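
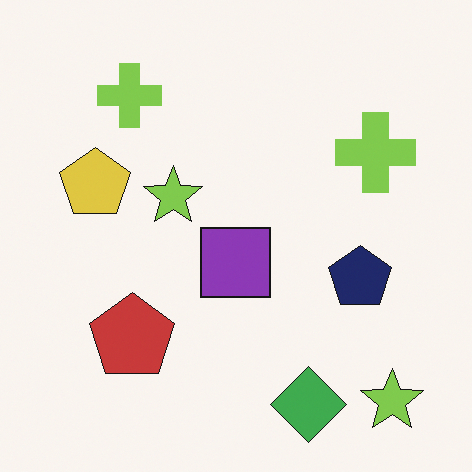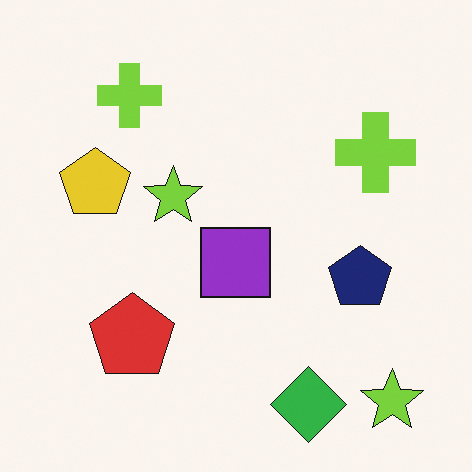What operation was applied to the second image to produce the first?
It was slightly desaturated.

All colors are more muted and greyish — a global saturation change.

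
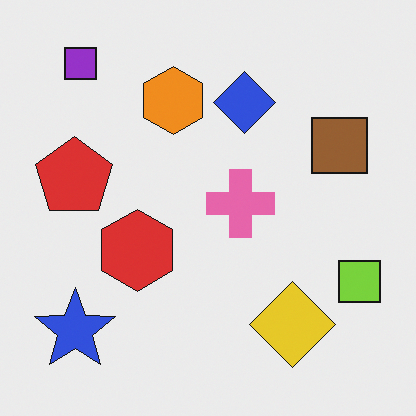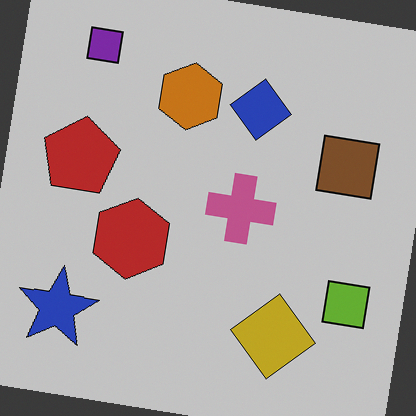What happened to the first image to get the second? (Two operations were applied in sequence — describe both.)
It was rotated clockwise by a slight angle, then darkened a little.

Every shape is tilted by the same angle and the image corners show triangular fill wedges — a whole-image rotation by a non-right angle. Every pixel — background and shapes alike — is uniformly darkened.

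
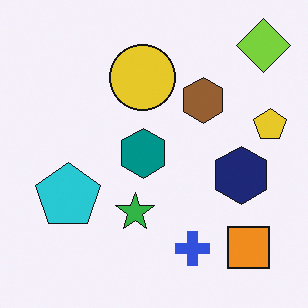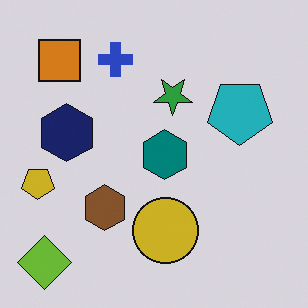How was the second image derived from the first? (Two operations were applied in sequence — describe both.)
Rotated 180°, then darkened a little.

The lime diamond sits in the top-right of the first image and the bottom-left of the second — consistent with a whole-image 180° rotation. Every pixel — background and shapes alike — is uniformly darkened.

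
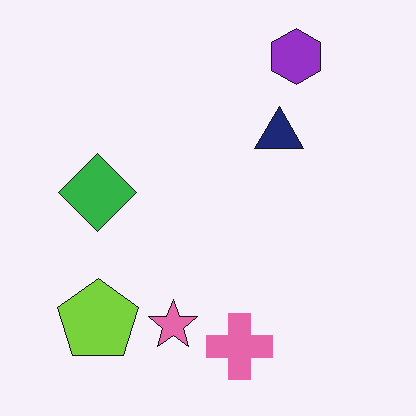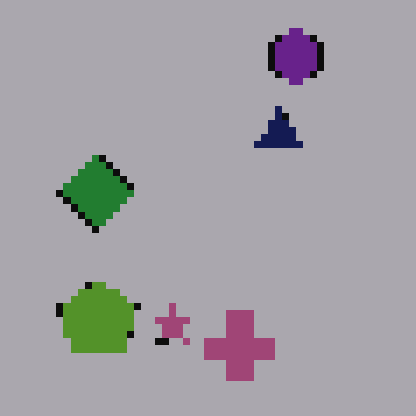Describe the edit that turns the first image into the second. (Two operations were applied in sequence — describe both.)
This is the original image pixelated into visible square blocks, then darkened a lot.

Shapes are reduced to large square blocks; fine edges and outlines are lost — a downscale-then-upscale (mosaic) effect. Every pixel — background and shapes alike — is uniformly darkened.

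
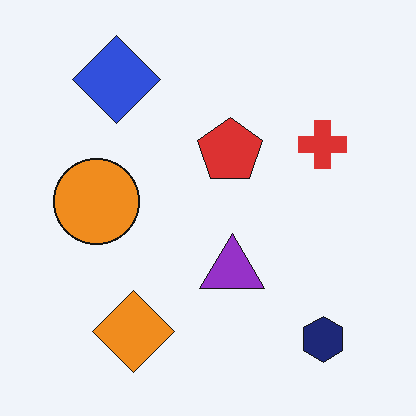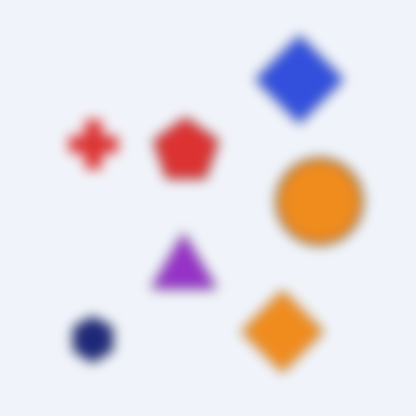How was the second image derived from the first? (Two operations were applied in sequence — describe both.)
The transformation is: flipped horizontally (left ↔ right), then heavily blurred.

The navy hexagon is in the bottom-right of the first image and the bottom-left of the second — shapes on opposite sides of the vertical midline have swapped in a mirror flip. Shape edges and outlines are uniformly softened across the whole image.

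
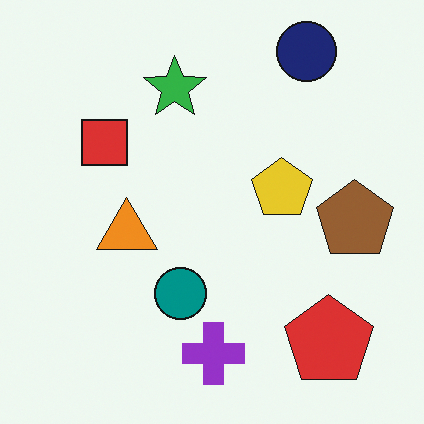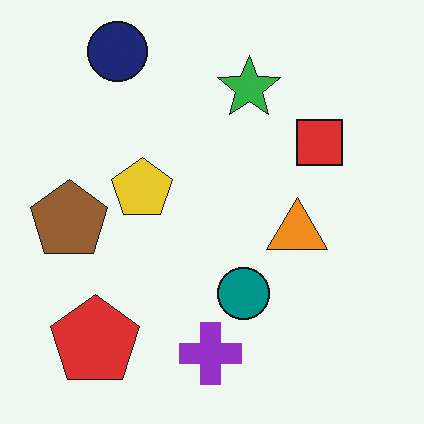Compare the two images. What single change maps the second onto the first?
Flipped horizontally (left ↔ right).

The brown pentagon is in the left of the second image and the right of the first — shapes on opposite sides of the vertical midline have swapped in a mirror flip.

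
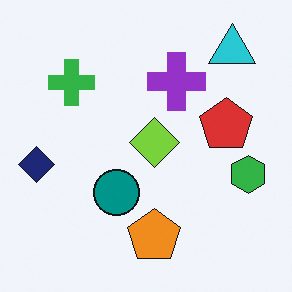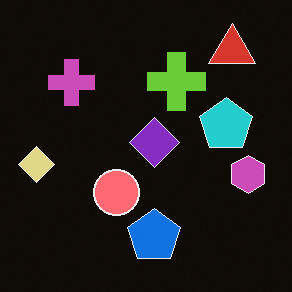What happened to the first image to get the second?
The image was color-inverted (negative).

The light background has become dark and every shape's color is its complement — a photographic negative.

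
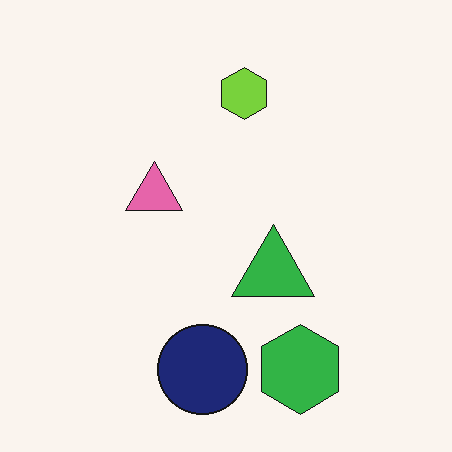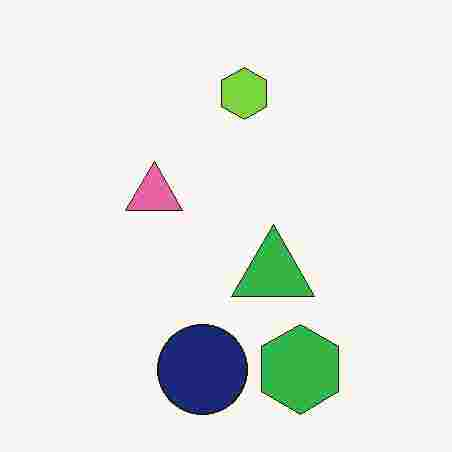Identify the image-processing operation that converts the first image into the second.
The image was heavily JPEG-compressed with obvious blocking artifacts.

Blocky 8×8 compression artifacts appear around shape edges and the flat background shows ringing — characteristic JPEG degradation.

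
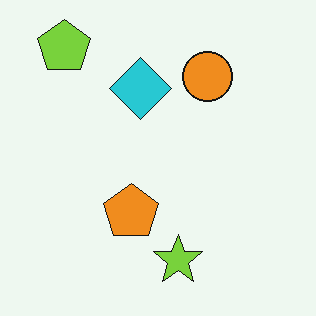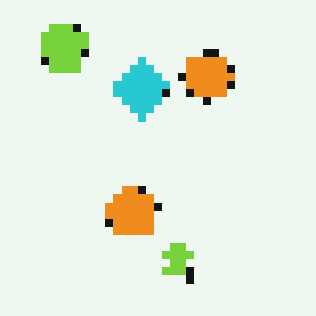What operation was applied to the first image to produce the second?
It was pixelated into visible square blocks.

Shapes are reduced to large square blocks; fine edges and outlines are lost — a downscale-then-upscale (mosaic) effect.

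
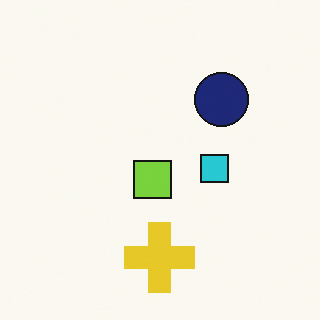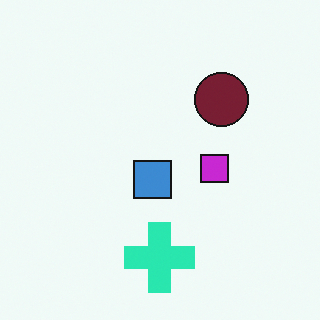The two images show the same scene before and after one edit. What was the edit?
The transformation is: hue-shifted by a moderate amount.

Every shape's color has rotated by the same amount around the hue wheel — a uniform hue shift.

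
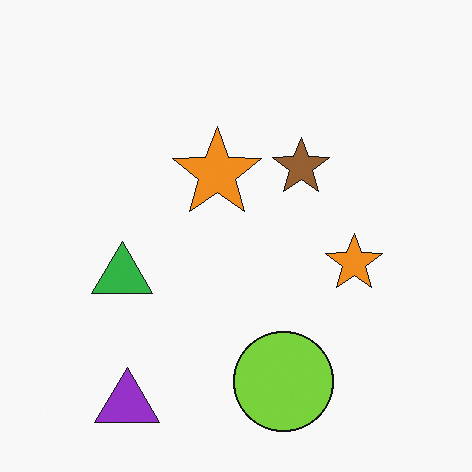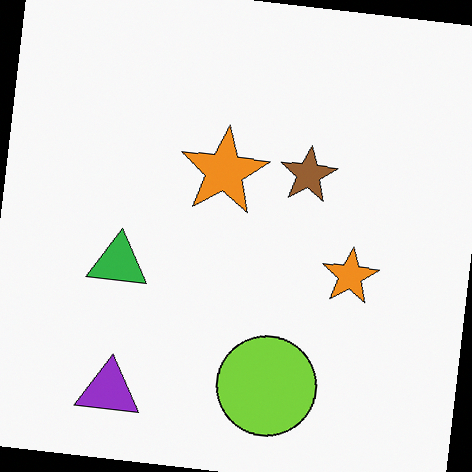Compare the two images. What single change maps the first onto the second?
The transformation is: rotated clockwise by a slight angle.

Every shape is tilted by the same angle and the image corners show triangular fill wedges — a whole-image rotation by a non-right angle.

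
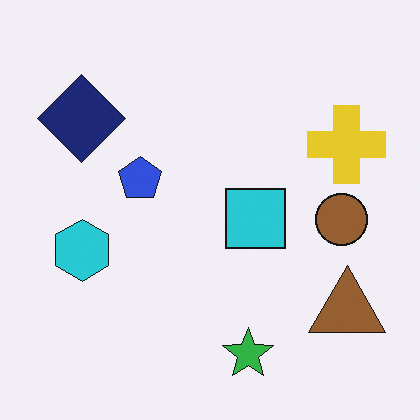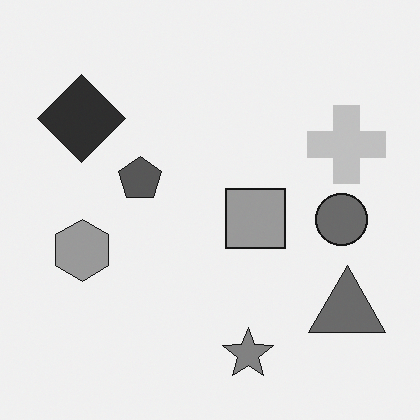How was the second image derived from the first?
Converted to grayscale.

All color is removed — every shape is now a shade of grey.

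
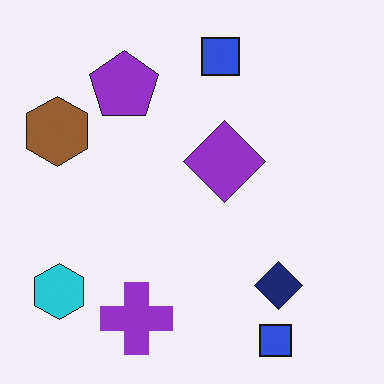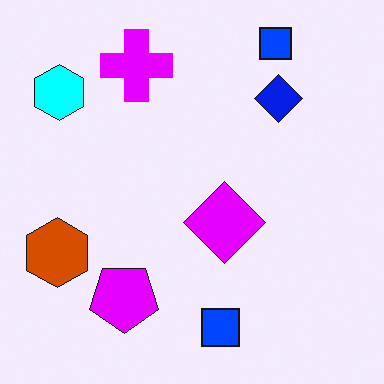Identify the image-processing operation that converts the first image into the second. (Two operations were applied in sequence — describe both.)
The image was made much more vivid (saturation change), then flipped vertically (top ↔ bottom).

All colors are more vivid — a global saturation change. The purple cross is in the bottom of the first image and the top of the second — shapes on opposite sides of the horizontal midline have swapped in a mirror flip.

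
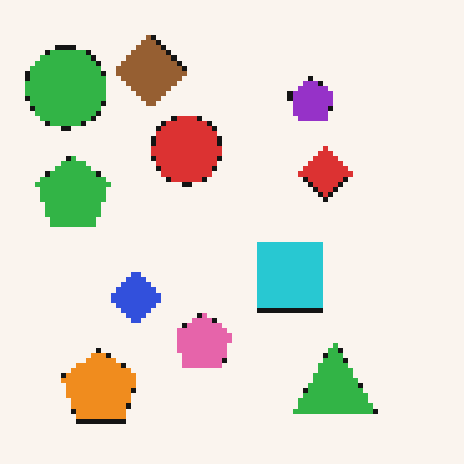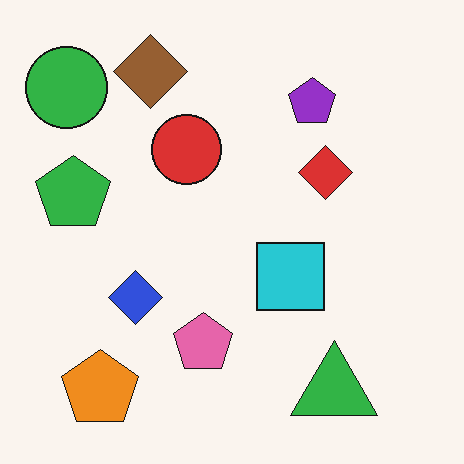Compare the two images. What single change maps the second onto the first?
The first image is the second mildly pixelated.

Shapes are reduced to large square blocks; fine edges and outlines are lost — a downscale-then-upscale (mosaic) effect.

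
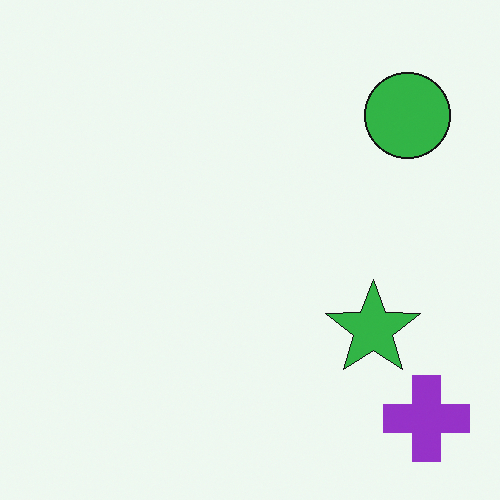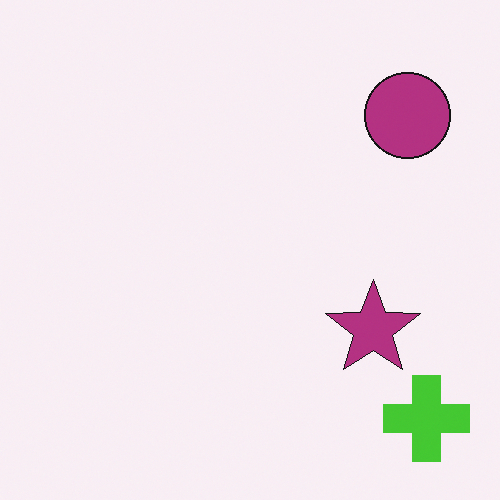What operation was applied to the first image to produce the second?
The image was hue-shifted by a large amount.

Every shape's color has rotated by the same amount around the hue wheel — a uniform hue shift.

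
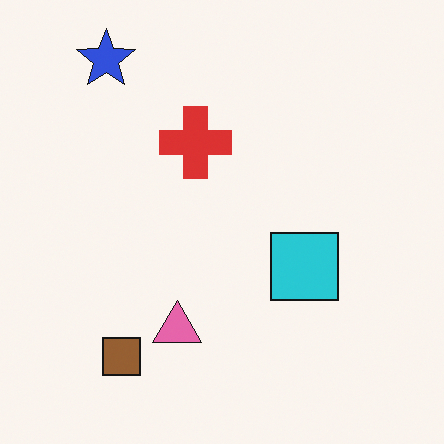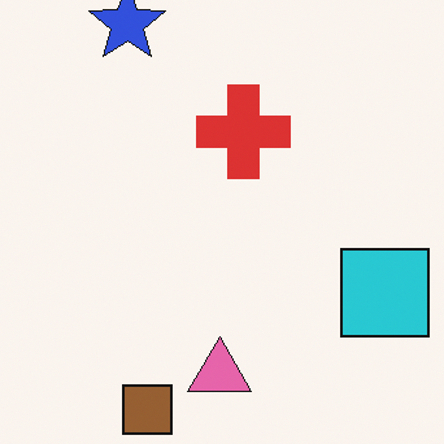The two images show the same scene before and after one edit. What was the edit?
The image was cropped slightly and scaled back up.

The visible shapes are larger and the field of view is narrower; shapes near the original edges may be partly or wholly outside the frame — a crop-and-rescale.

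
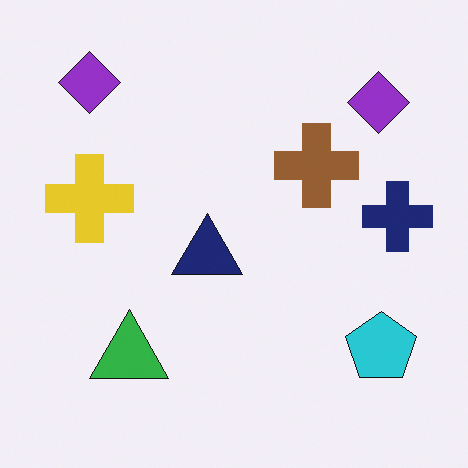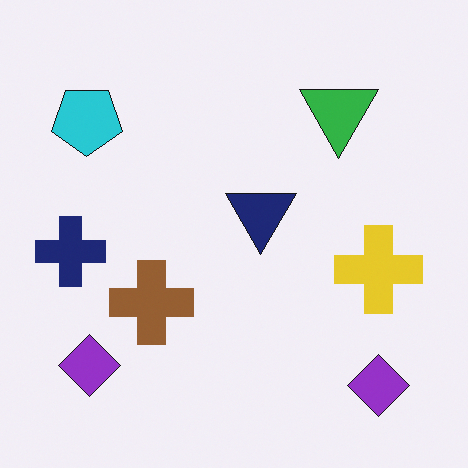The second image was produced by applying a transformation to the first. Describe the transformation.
The second image is the first rotated 180°.

The cyan pentagon sits in the bottom-right of the first image and the top-left of the second — consistent with a whole-image 180° rotation.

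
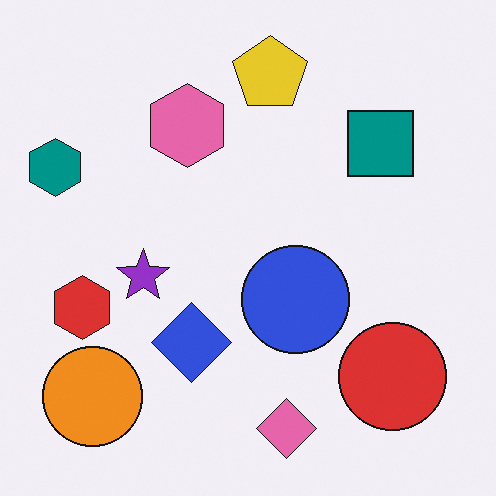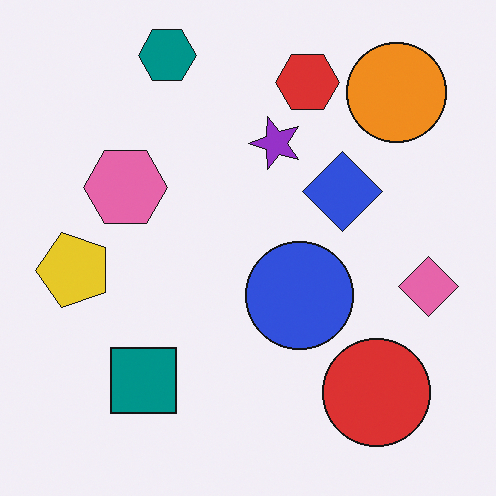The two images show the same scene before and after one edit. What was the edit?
The transformation is: transposed (reflected across the top-left ↔ bottom-right diagonal).

Shapes have swapped their row and column positions — what was in the top-right is now in the bottom-left — a diagonal reflection.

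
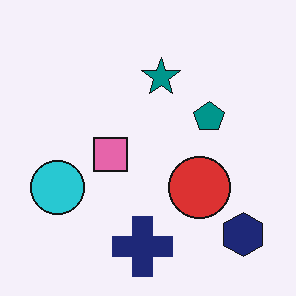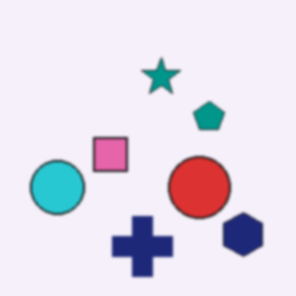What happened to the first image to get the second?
It was given a subtle gaussian blur.

Shape edges and outlines are uniformly softened across the whole image.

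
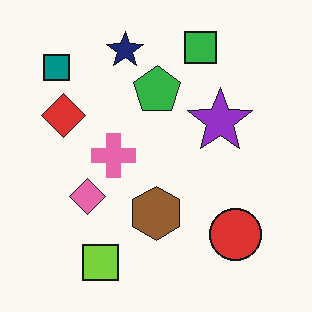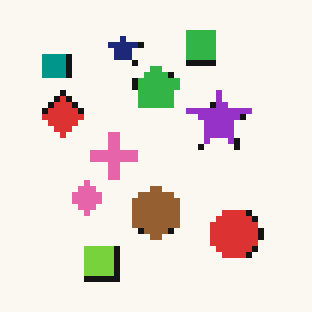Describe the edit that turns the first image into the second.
The second image is the first pixelated into visible square blocks.

Shapes are reduced to large square blocks; fine edges and outlines are lost — a downscale-then-upscale (mosaic) effect.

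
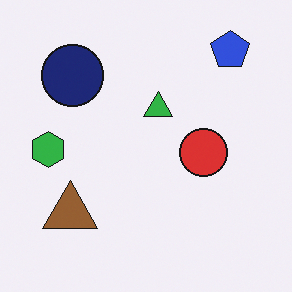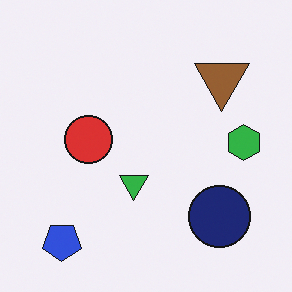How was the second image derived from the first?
This is the original image rotated 180°.

The blue pentagon sits in the top-right of the first image and the bottom-left of the second — consistent with a whole-image 180° rotation.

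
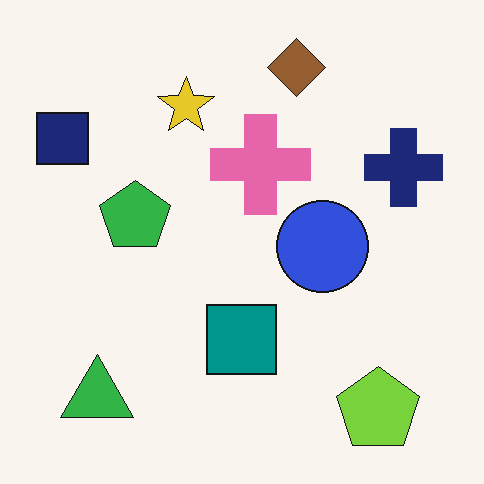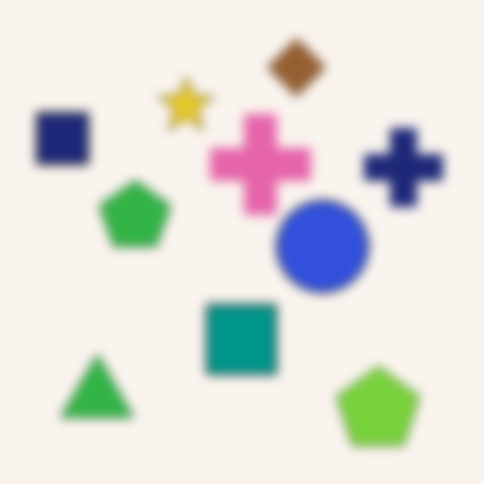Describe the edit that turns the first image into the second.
The image was strongly gaussian-blurred.

Shape edges and outlines are uniformly softened across the whole image.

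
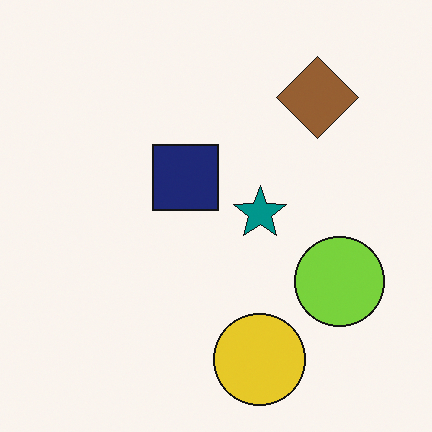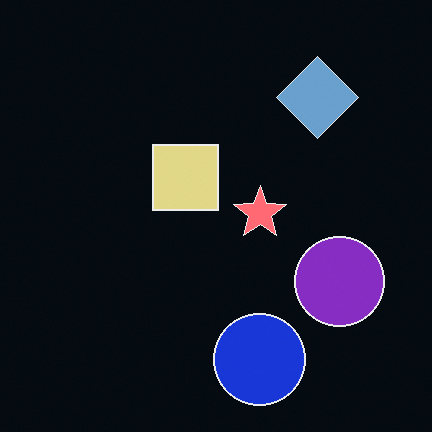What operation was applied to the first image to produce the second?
Color-inverted (negative).

The light background has become dark and every shape's color is its complement — a photographic negative.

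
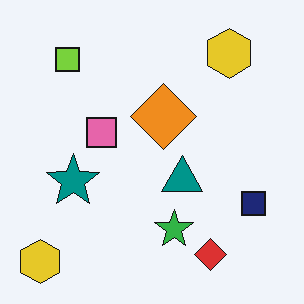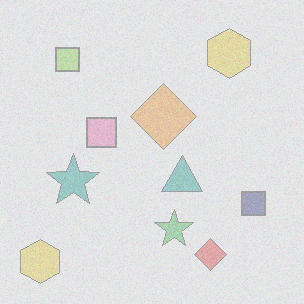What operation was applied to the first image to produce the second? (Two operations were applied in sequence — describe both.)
The image was degraded with visible gaussian noise, then given much lower contrast.

Random speckle covers the whole image, including the flat background. Tones are pushed toward mid-grey across the whole image — a global contrast change.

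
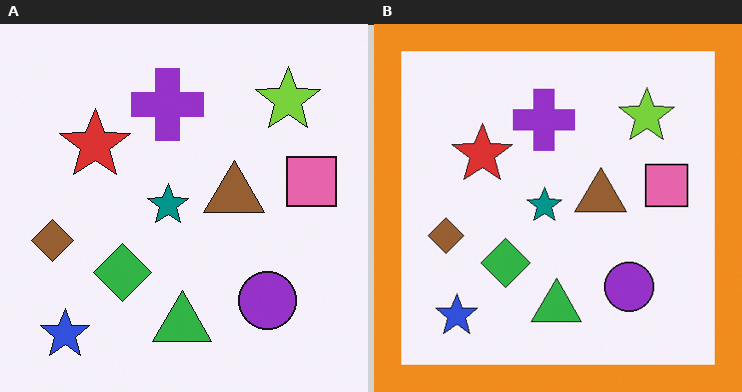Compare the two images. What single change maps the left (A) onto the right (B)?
The right (B) image is the left (A) framed with a orange border.

A solid orange frame runs around the edge of the right (B) image, with the content slightly shrunk inside it.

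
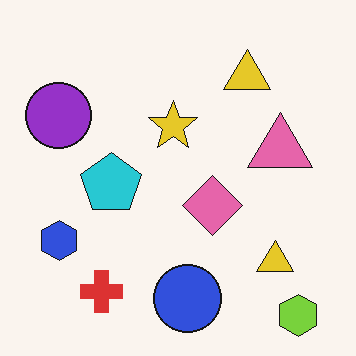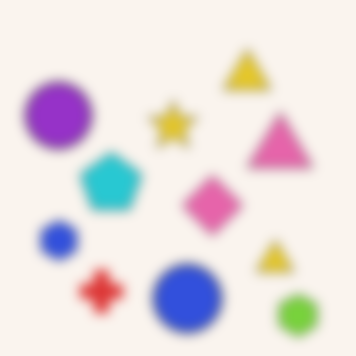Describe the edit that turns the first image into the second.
The image was heavily blurred.

Shape edges and outlines are uniformly softened across the whole image.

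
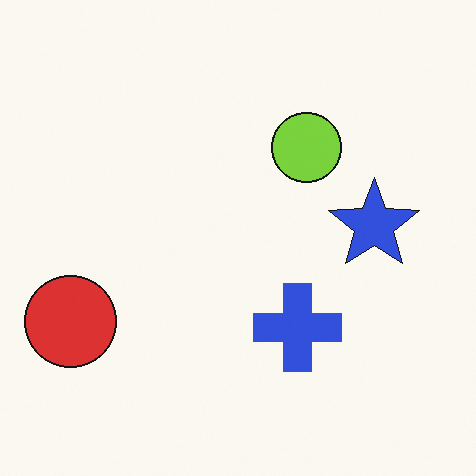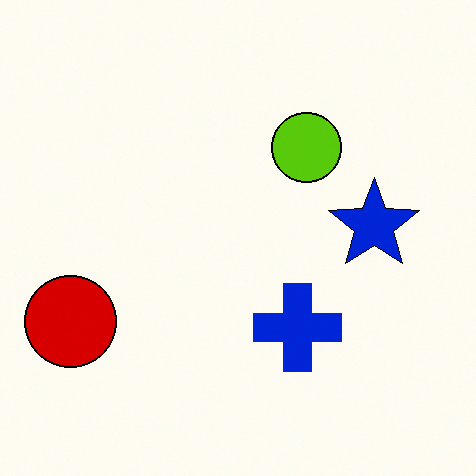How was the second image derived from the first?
This is the original image given slightly increased contrast.

Tones are pushed away from mid-grey across the whole image — a global contrast change.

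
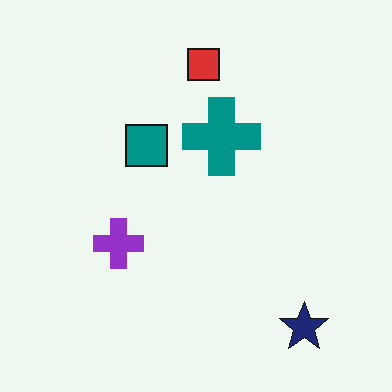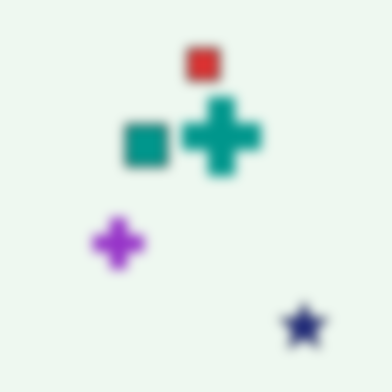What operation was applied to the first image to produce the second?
It was heavily blurred.

Shape edges and outlines are uniformly softened across the whole image.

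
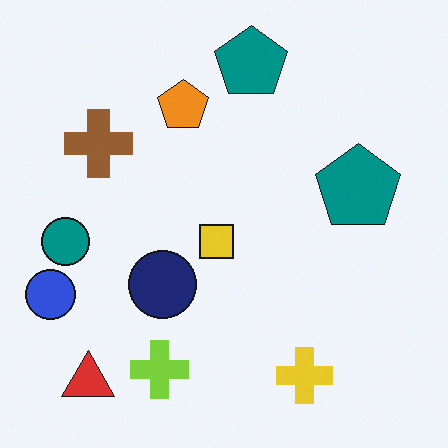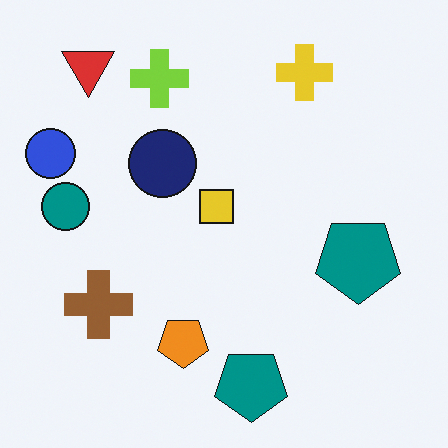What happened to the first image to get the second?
It was flipped vertically (top ↔ bottom).

The red triangle is in the bottom-left of the first image and the top-left of the second — shapes on opposite sides of the horizontal midline have swapped in a mirror flip.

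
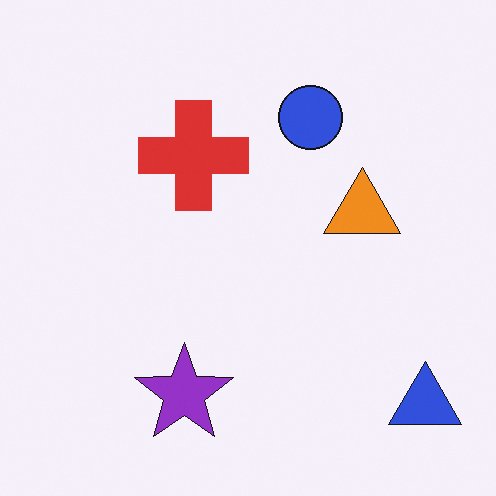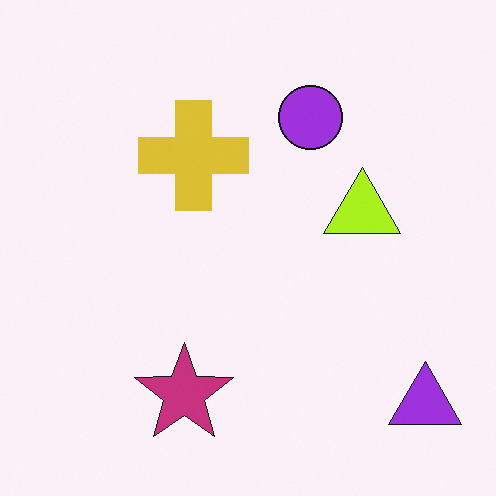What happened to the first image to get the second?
Hue-shifted slightly.

Every shape's color has rotated by the same amount around the hue wheel — a uniform hue shift.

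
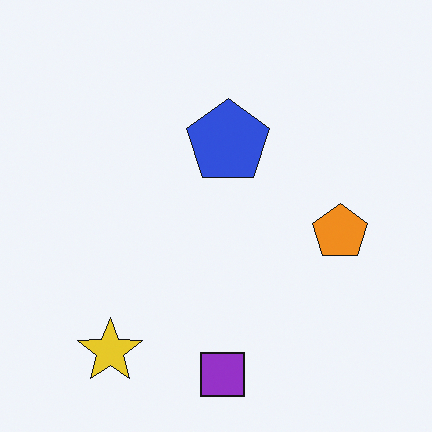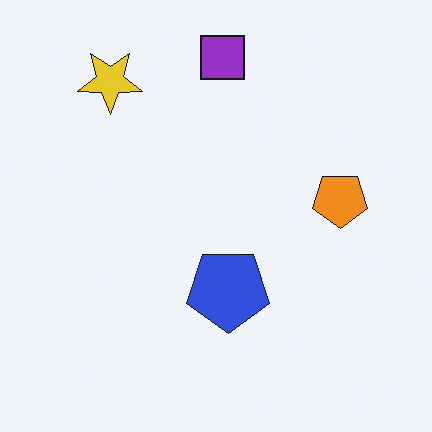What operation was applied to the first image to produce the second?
It was flipped vertically (top ↔ bottom).

The purple square is in the bottom of the first image and the top of the second — shapes on opposite sides of the horizontal midline have swapped in a mirror flip.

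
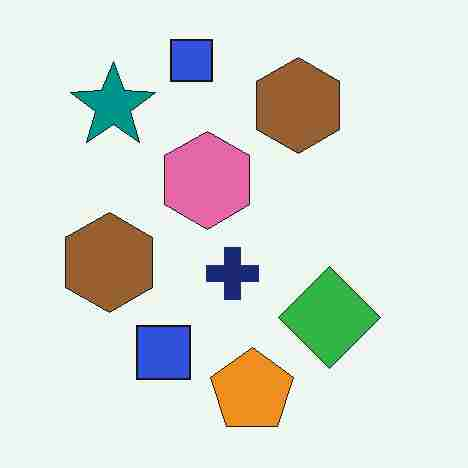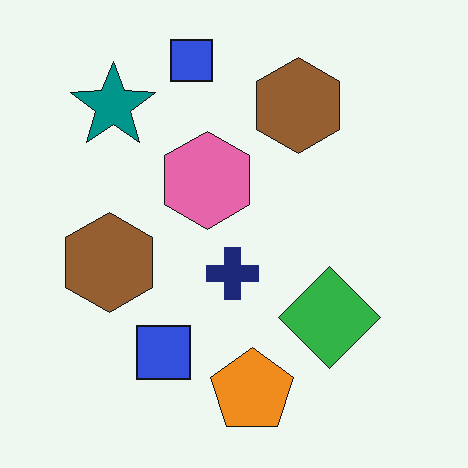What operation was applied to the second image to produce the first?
The transformation is: degraded with heavy JPEG compression.

Blocky 8×8 compression artifacts appear around shape edges and the flat background shows ringing — characteristic JPEG degradation.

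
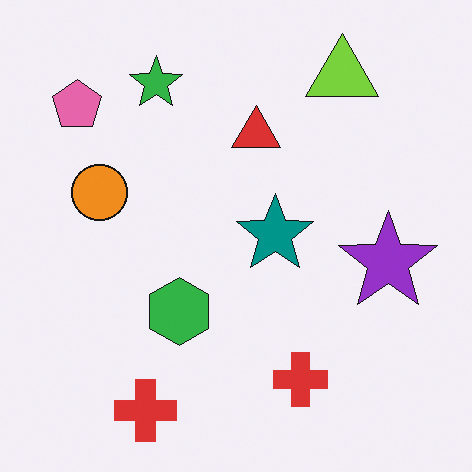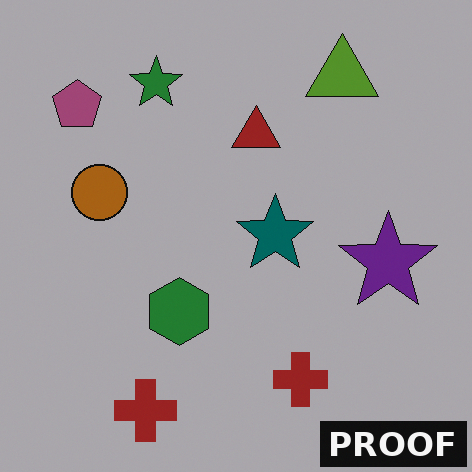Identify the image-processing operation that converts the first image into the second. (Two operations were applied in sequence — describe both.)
The transformation is: noticeably darkened, then watermarked with the text "PROOF" in the lower-right corner.

Every pixel — background and shapes alike — is uniformly darkened. A dark label reading "PROOF" appears in the lower-right corner.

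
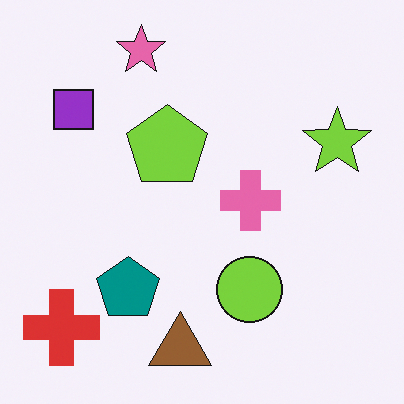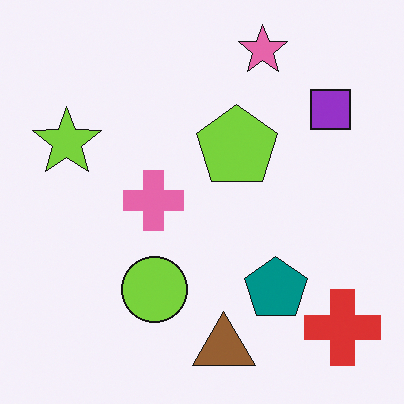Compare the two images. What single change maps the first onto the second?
It was flipped horizontally (left ↔ right).

The red cross is in the bottom-left of the first image and the bottom-right of the second — shapes on opposite sides of the vertical midline have swapped in a mirror flip.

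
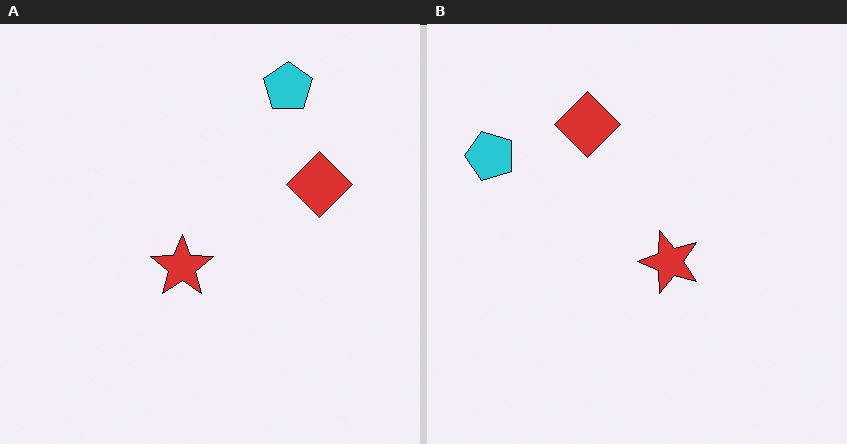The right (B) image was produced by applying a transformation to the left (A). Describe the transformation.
Rotated 90° counter-clockwise.

The cyan pentagon sits in the top-right of the left (A) image and the top-left of the right (B) — consistent with a whole-image 90° counter-clockwise rotation.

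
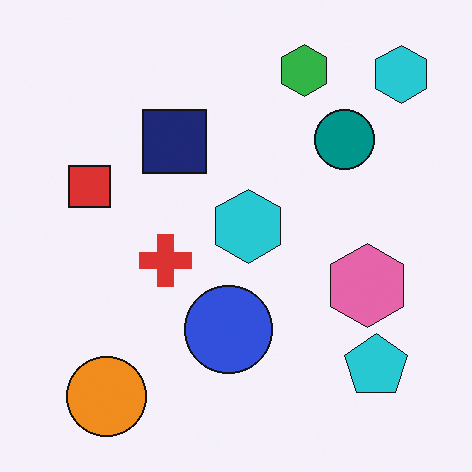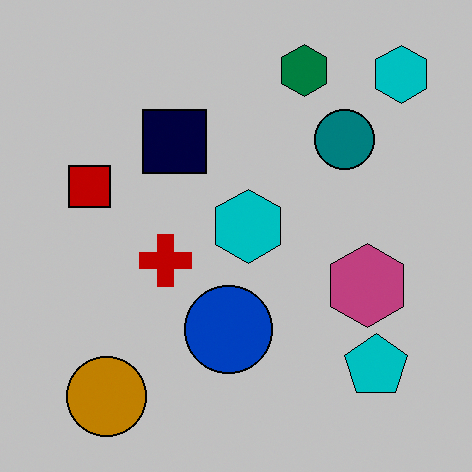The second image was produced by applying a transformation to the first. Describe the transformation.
The transformation is: heavily posterized to just a handful of flat colors.

Each flat color has snapped to a coarser quantized level — most visibly, the near-white background has dropped to a flat grey.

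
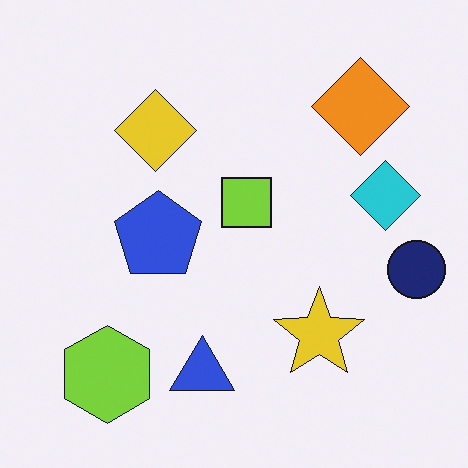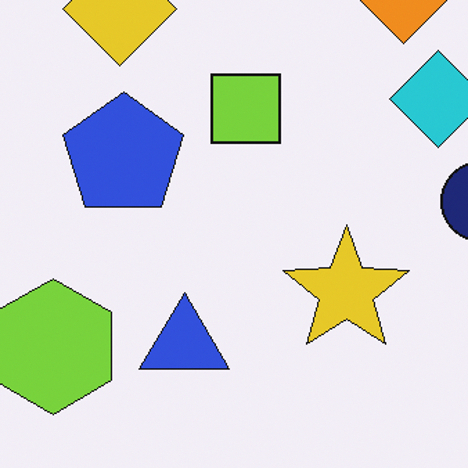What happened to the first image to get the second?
It was cropped to a modestly smaller region and rescaled.

The visible shapes are larger and the field of view is narrower; shapes near the original edges may be partly or wholly outside the frame — a crop-and-rescale.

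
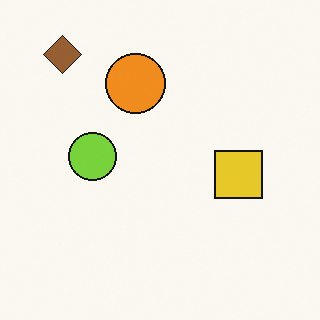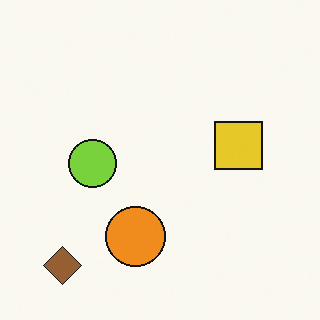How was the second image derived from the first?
The image was flipped vertically (top ↔ bottom).

The brown diamond is in the top-left of the first image and the bottom-left of the second — shapes on opposite sides of the horizontal midline have swapped in a mirror flip.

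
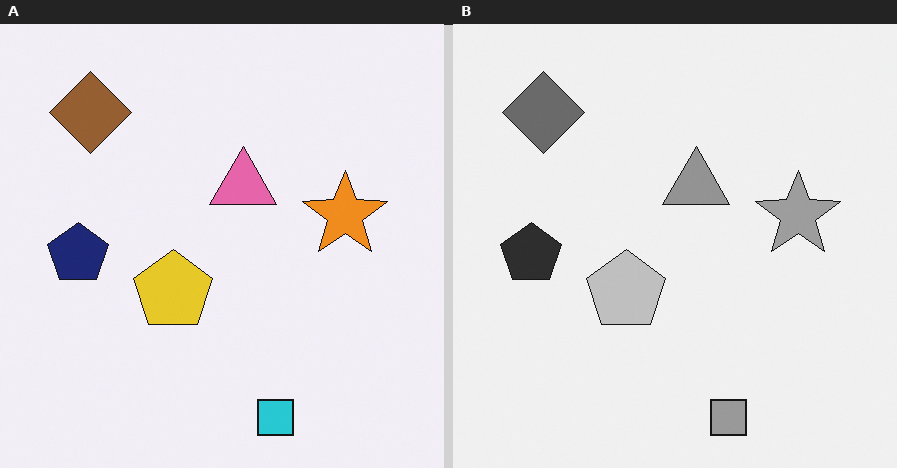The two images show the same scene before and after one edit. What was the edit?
The right (B) image is the left (A) converted to grayscale.

All color is removed — every shape is now a shade of grey.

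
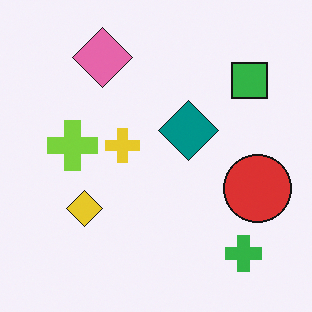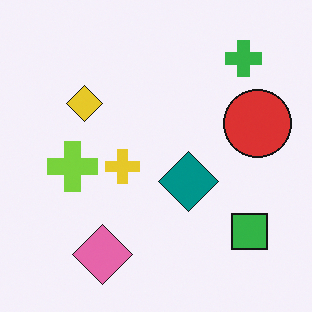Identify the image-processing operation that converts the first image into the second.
The transformation is: flipped vertically (top ↔ bottom).

The pink diamond is in the top-left of the first image and the bottom-left of the second — shapes on opposite sides of the horizontal midline have swapped in a mirror flip.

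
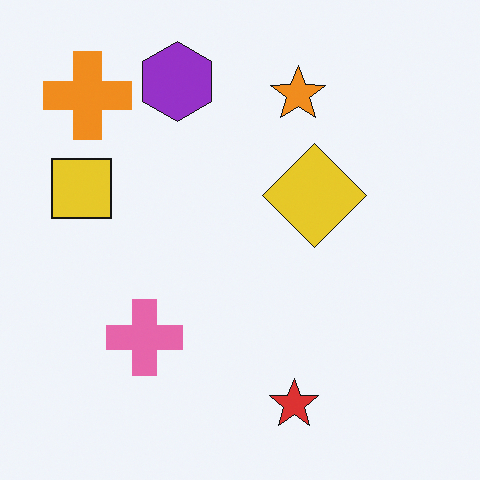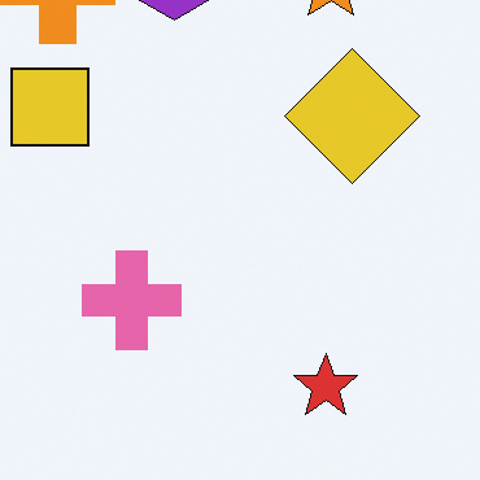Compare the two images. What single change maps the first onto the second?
This is the original image cropped slightly and scaled back up.

The visible shapes are larger and the field of view is narrower; shapes near the original edges may be partly or wholly outside the frame — a crop-and-rescale.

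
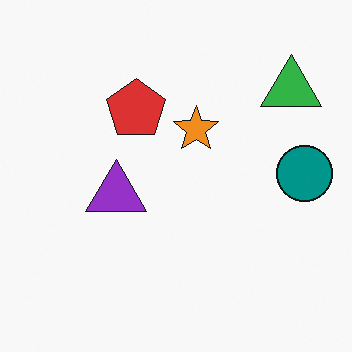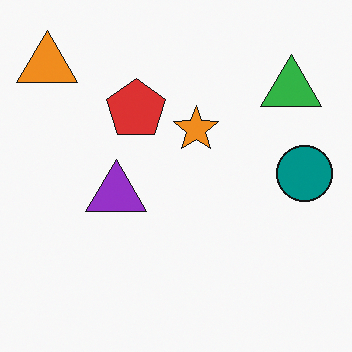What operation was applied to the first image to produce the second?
The transformation is: overlaid with an additional orange triangle.

An orange triangle appears in the second image that is absent from the first.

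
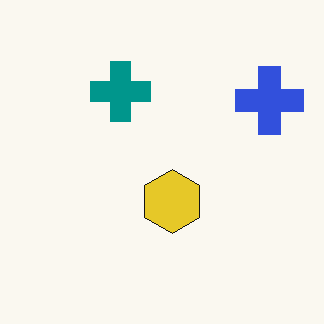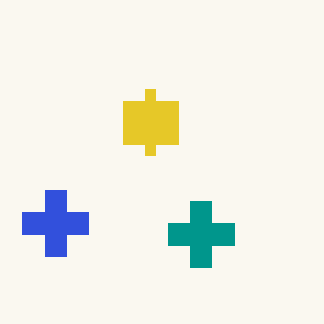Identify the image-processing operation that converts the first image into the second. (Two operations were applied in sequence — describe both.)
It was rotated 180°, then coarsely pixelated.

The blue cross sits in the top-right of the first image and the bottom-left of the second — consistent with a whole-image 180° rotation. Shapes are reduced to large square blocks; fine edges and outlines are lost — a downscale-then-upscale (mosaic) effect.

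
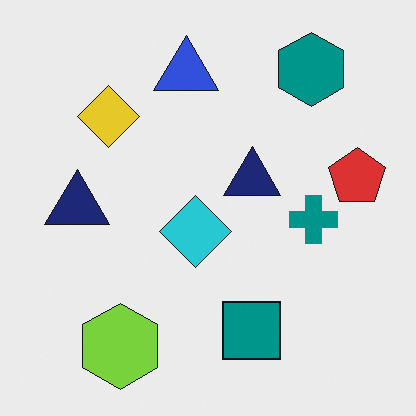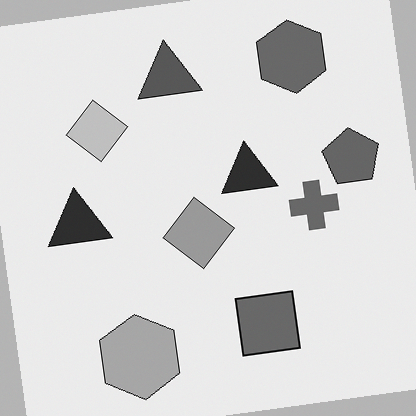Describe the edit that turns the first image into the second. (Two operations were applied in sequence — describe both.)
This is the original image converted to grayscale, then rotated counter-clockwise by a slight angle.

All color is removed — every shape is now a shade of grey. Every shape is tilted by the same angle and the image corners show triangular fill wedges — a whole-image rotation by a non-right angle.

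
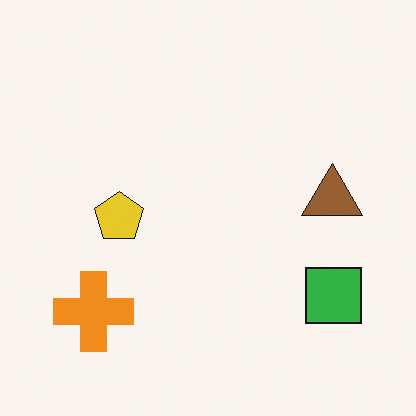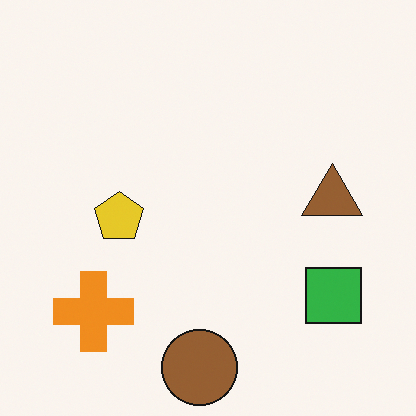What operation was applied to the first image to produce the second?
The second image is the first overlaid with an additional brown circle.

A brown circle appears in the second image that is absent from the first.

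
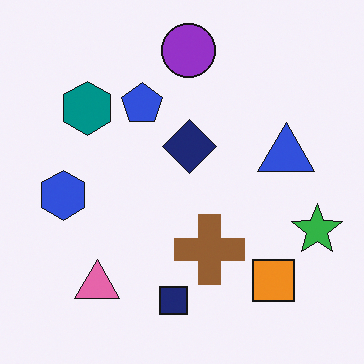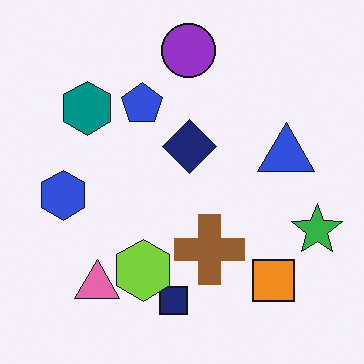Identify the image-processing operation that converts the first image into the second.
Overlaid with an additional lime hexagon.

A lime hexagon appears in the second image that is absent from the first.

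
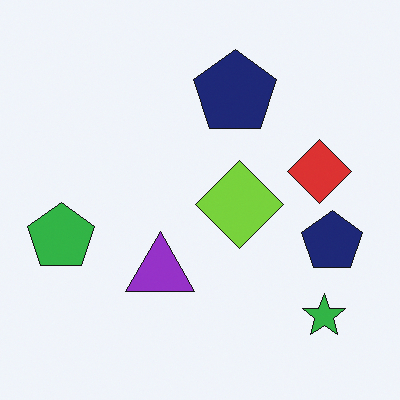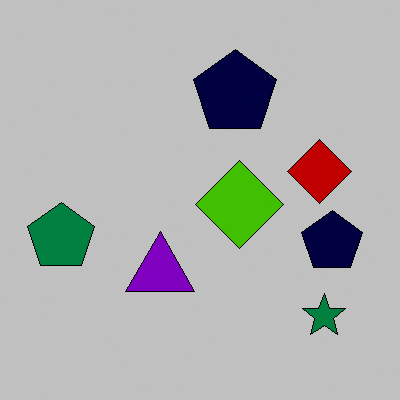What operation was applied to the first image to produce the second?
Heavily posterized to just a handful of flat colors.

Each flat color has snapped to a coarser quantized level — most visibly, the near-white background has dropped to a flat grey.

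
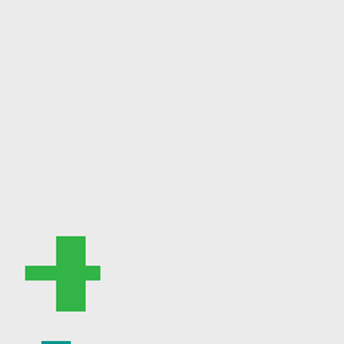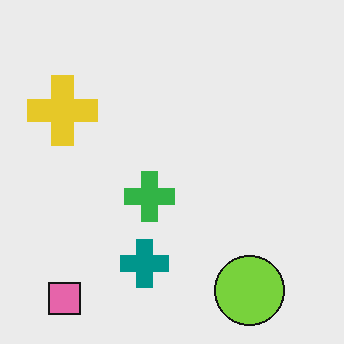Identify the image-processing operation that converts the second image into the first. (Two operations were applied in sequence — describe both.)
The image was coarsely pixelated, then cropped to a modestly smaller region and rescaled.

Shapes are reduced to large square blocks; fine edges and outlines are lost — a downscale-then-upscale (mosaic) effect. The visible shapes are larger and the field of view is narrower; shapes near the original edges may be partly or wholly outside the frame — a crop-and-rescale.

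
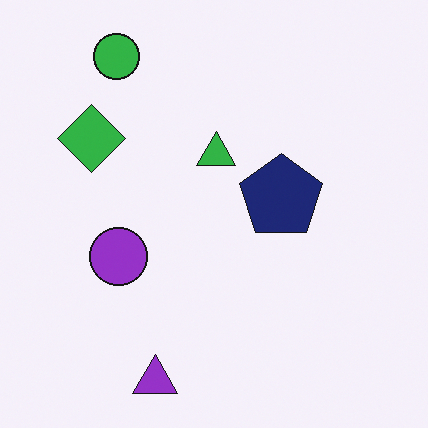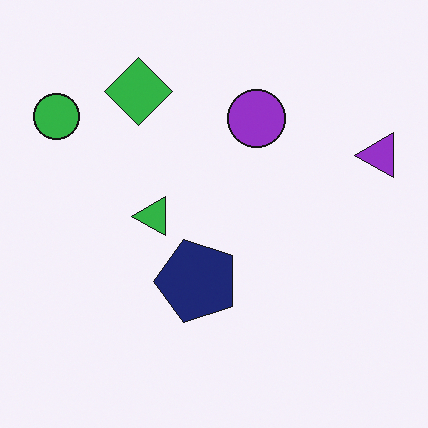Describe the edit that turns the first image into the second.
The image was transposed (reflected across the top-left ↔ bottom-right diagonal).

Shapes have swapped their row and column positions — what was in the top-right is now in the bottom-left — a diagonal reflection.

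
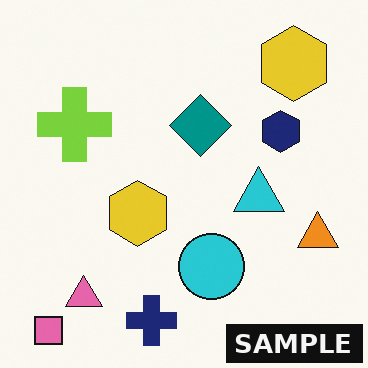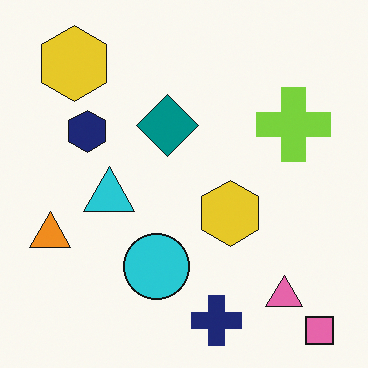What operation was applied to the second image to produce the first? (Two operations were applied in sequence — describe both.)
Flipped horizontally (left ↔ right), then watermarked with the text "SAMPLE" in the lower-right corner.

The pink square is in the bottom-right of the second image and the bottom-left of the first — shapes on opposite sides of the vertical midline have swapped in a mirror flip. A dark label reading "SAMPLE" appears in the lower-right corner.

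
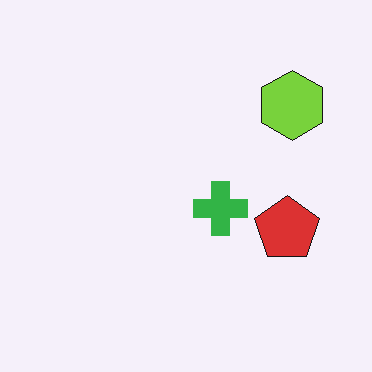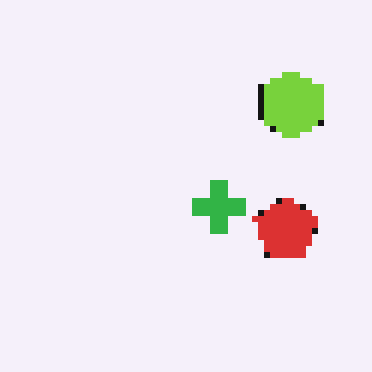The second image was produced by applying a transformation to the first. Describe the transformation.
Moderately pixelated.

Shapes are reduced to large square blocks; fine edges and outlines are lost — a downscale-then-upscale (mosaic) effect.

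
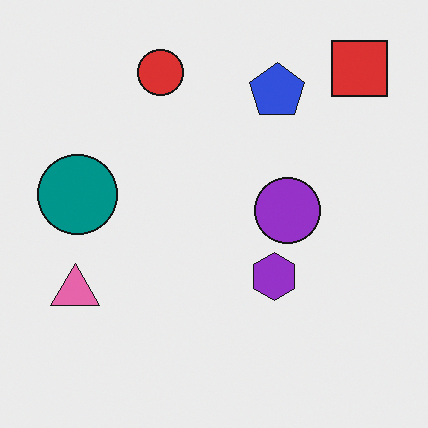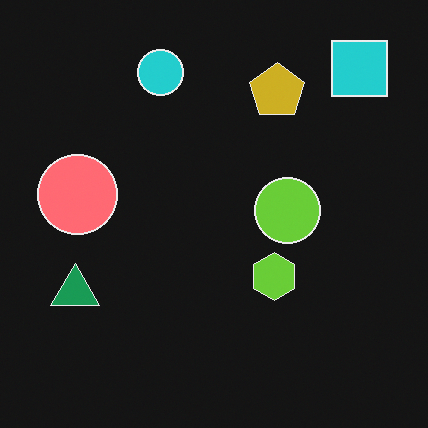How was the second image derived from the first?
The transformation is: color-inverted (negative).

The light background has become dark and every shape's color is its complement — a photographic negative.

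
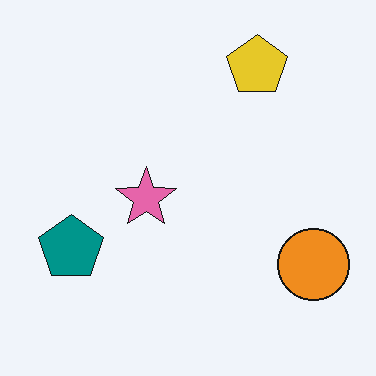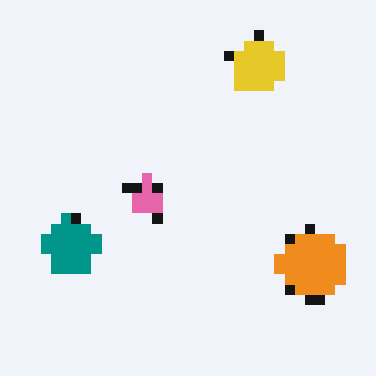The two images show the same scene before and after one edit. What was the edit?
This is the original image coarsely pixelated.

Shapes are reduced to large square blocks; fine edges and outlines are lost — a downscale-then-upscale (mosaic) effect.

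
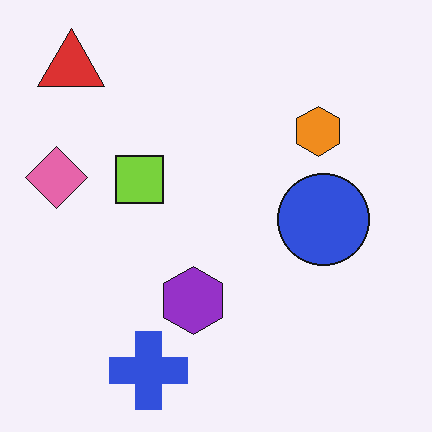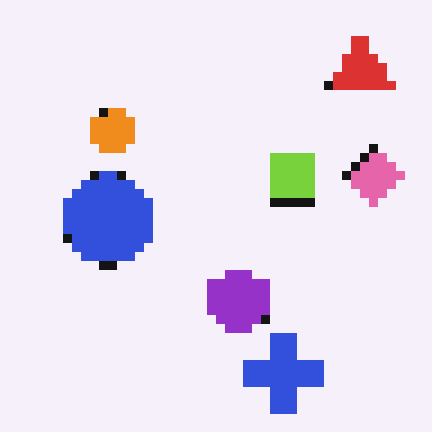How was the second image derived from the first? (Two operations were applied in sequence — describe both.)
It was coarsely pixelated, then flipped horizontally (left ↔ right).

Shapes are reduced to large square blocks; fine edges and outlines are lost — a downscale-then-upscale (mosaic) effect. The pink diamond is in the left of the first image and the right of the second — shapes on opposite sides of the vertical midline have swapped in a mirror flip.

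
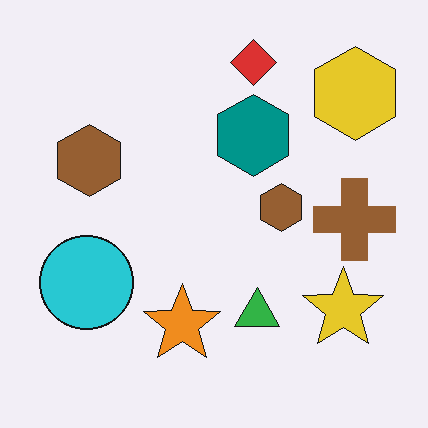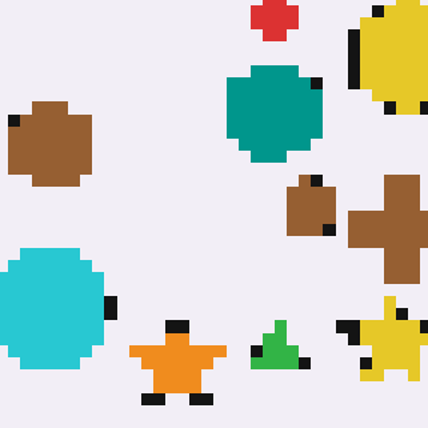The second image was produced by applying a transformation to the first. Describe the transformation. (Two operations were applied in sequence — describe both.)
It was coarsely pixelated, then cropped slightly and scaled back up.

Shapes are reduced to large square blocks; fine edges and outlines are lost — a downscale-then-upscale (mosaic) effect. The visible shapes are larger and the field of view is narrower; shapes near the original edges may be partly or wholly outside the frame — a crop-and-rescale.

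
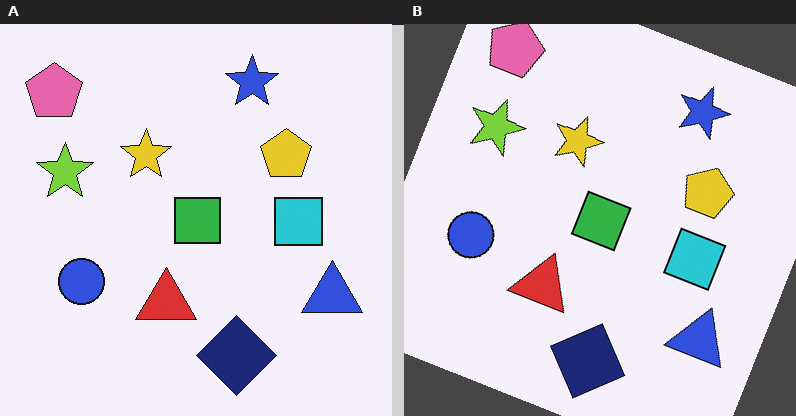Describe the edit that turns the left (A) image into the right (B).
This is the original image rotated clockwise by a clearly visible amount.

Every shape is tilted by the same angle and the image corners show triangular fill wedges — a whole-image rotation by a non-right angle.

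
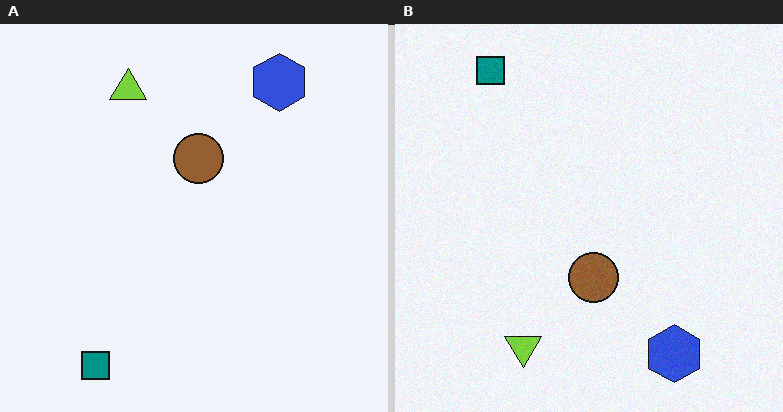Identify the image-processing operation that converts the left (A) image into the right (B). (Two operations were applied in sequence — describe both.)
It was flipped vertically (top ↔ bottom), then degraded with light additive noise.

The teal square is in the bottom-left of the left (A) image and the top-left of the right (B) — shapes on opposite sides of the horizontal midline have swapped in a mirror flip. Random speckle covers the whole image, including the flat background.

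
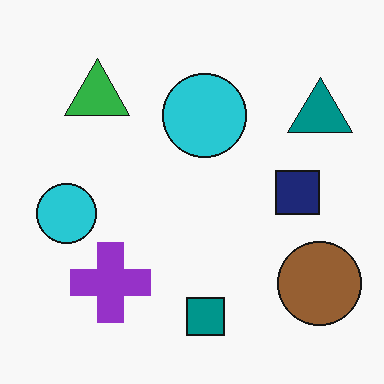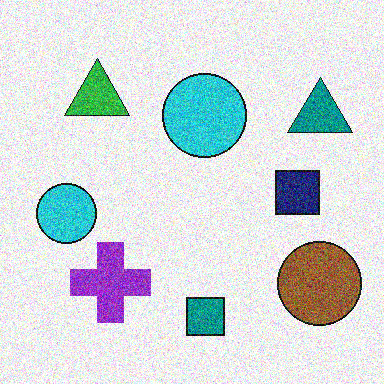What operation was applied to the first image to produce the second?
The second image is the first degraded with strong gaussian noise.

Random speckle covers the whole image, including the flat background.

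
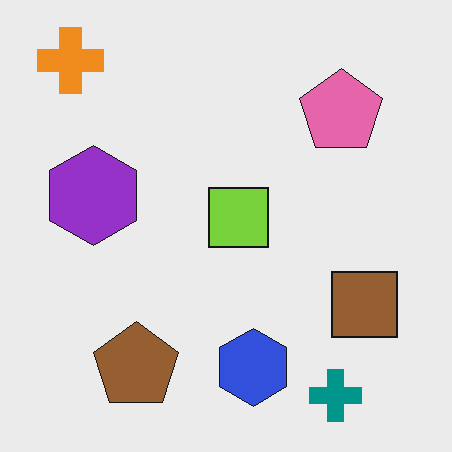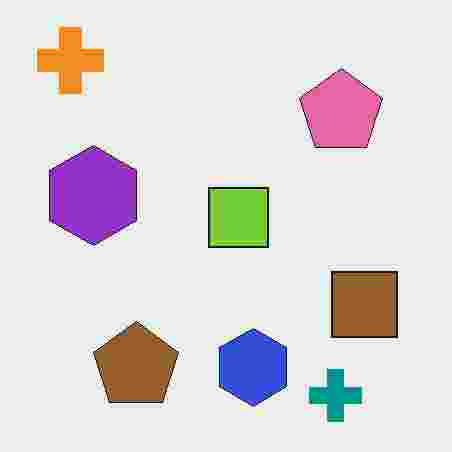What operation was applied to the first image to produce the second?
The transformation is: degraded with heavy JPEG compression.

Blocky 8×8 compression artifacts appear around shape edges and the flat background shows ringing — characteristic JPEG degradation.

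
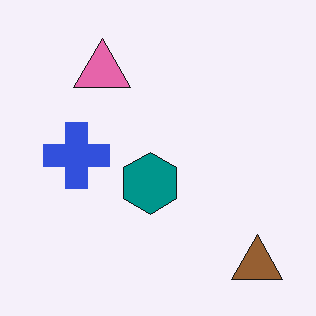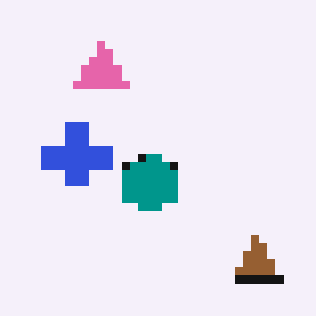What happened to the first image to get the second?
It was moderately pixelated.

Shapes are reduced to large square blocks; fine edges and outlines are lost — a downscale-then-upscale (mosaic) effect.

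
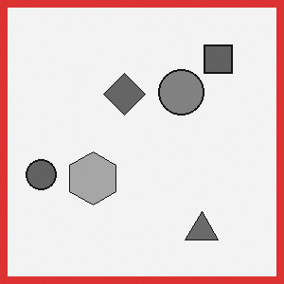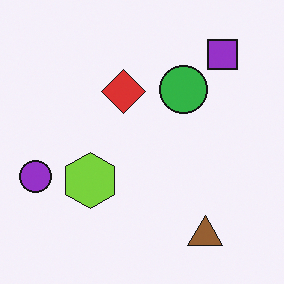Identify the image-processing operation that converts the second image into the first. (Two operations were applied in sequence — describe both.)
It was converted to grayscale, then framed with a red border.

All color is removed — every shape is now a shade of grey. A solid red frame runs around the edge of the first image, with the content slightly shrunk inside it.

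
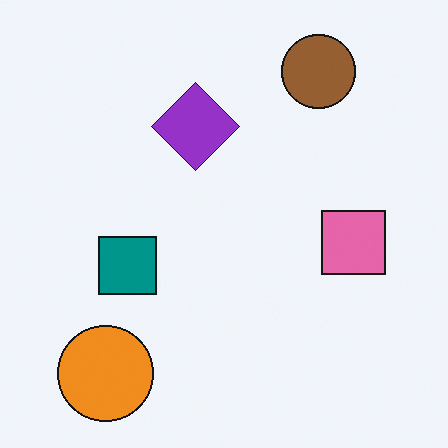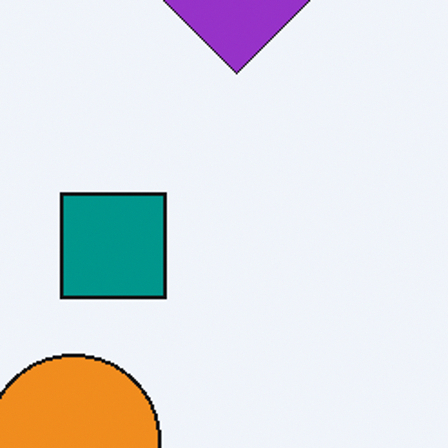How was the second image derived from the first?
Cropped tightly and scaled back up.

The visible shapes are larger and the field of view is narrower; shapes near the original edges may be partly or wholly outside the frame — a crop-and-rescale.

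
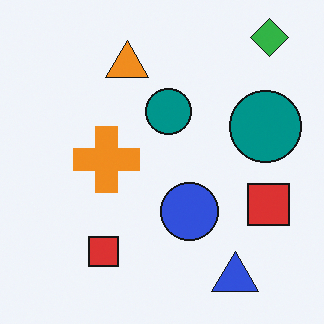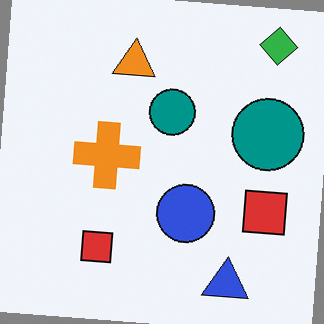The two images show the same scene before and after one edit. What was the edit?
This is the original image rotated clockwise by a slight angle.

Every shape is tilted by the same angle and the image corners show triangular fill wedges — a whole-image rotation by a non-right angle.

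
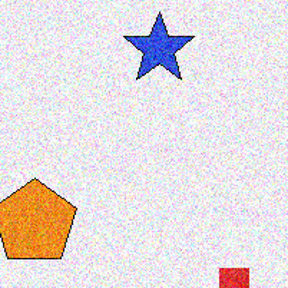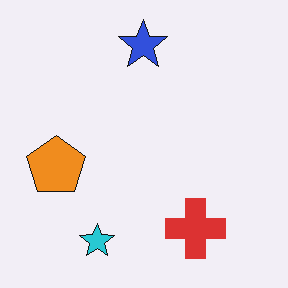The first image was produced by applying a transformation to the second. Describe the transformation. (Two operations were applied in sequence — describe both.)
This is the original image degraded with moderate additive noise, then cropped slightly and scaled back up.

Random speckle covers the whole image, including the flat background. The visible shapes are larger and the field of view is narrower; shapes near the original edges may be partly or wholly outside the frame — a crop-and-rescale.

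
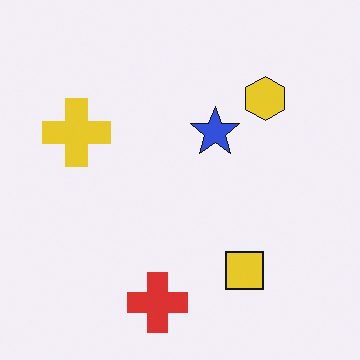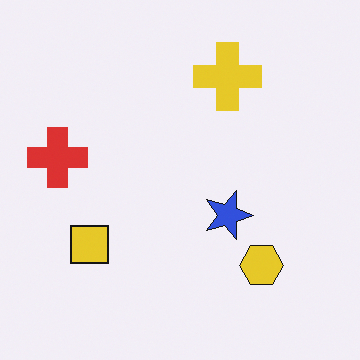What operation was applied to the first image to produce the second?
This is the original image rotated 90° clockwise.

The red cross sits in the bottom of the first image and the left of the second — consistent with a whole-image 90° clockwise rotation.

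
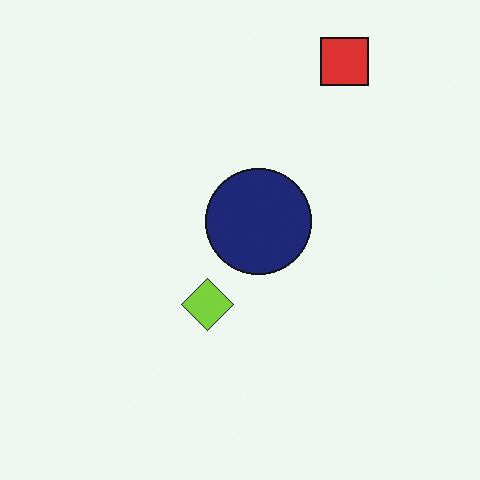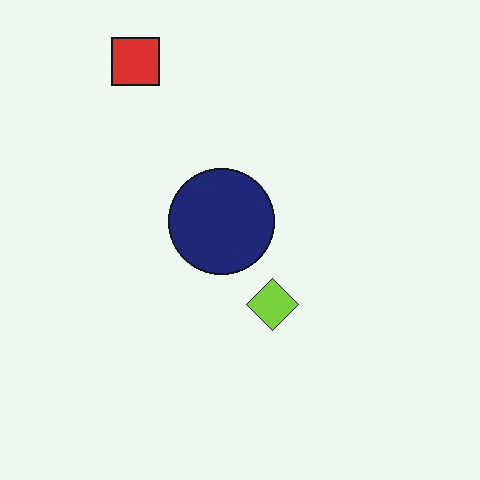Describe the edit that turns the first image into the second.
The image was flipped horizontally (left ↔ right).

The red square is in the top-right of the first image and the top-left of the second — shapes on opposite sides of the vertical midline have swapped in a mirror flip.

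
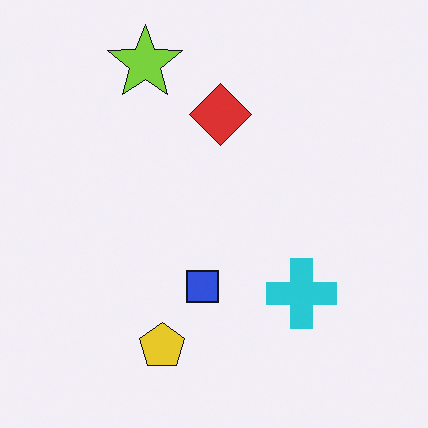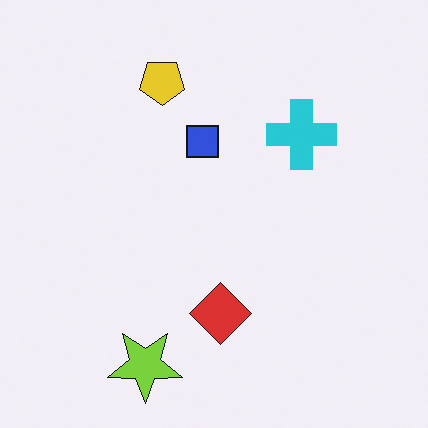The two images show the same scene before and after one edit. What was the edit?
The second image is the first flipped vertically (top ↔ bottom).

The lime star is in the top of the first image and the bottom of the second — shapes on opposite sides of the horizontal midline have swapped in a mirror flip.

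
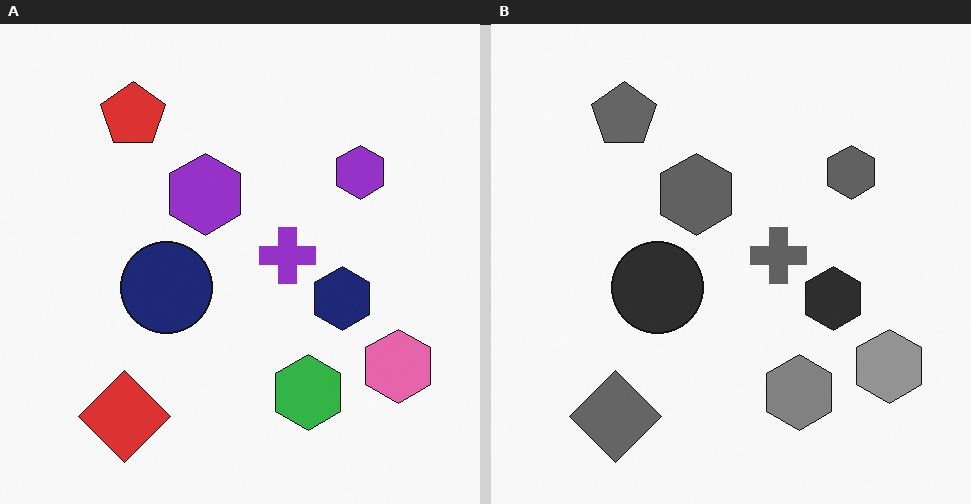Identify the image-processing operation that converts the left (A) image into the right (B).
Converted to grayscale.

All color is removed — every shape is now a shade of grey.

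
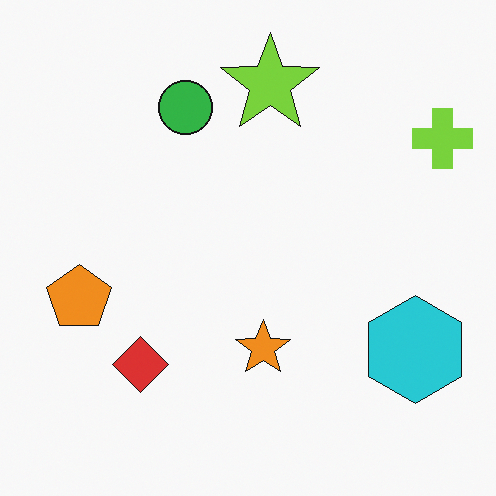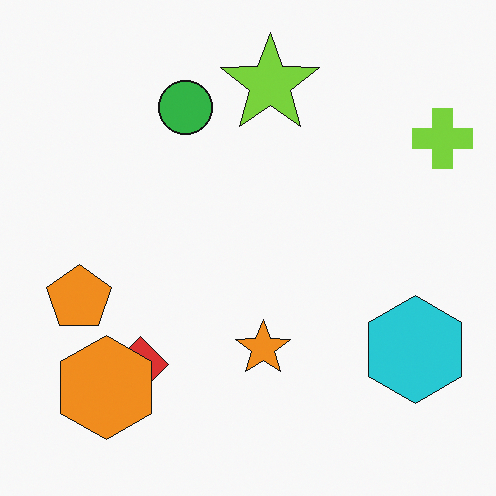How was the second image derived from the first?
The transformation is: overlaid with an additional orange hexagon.

An orange hexagon appears in the second image that is absent from the first.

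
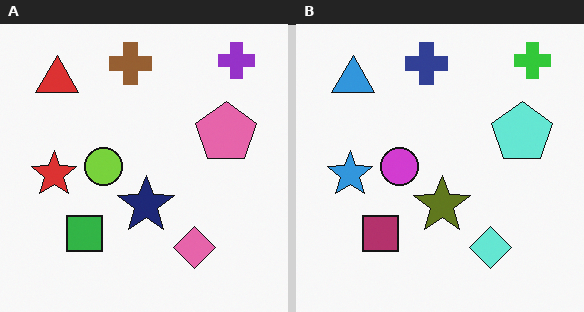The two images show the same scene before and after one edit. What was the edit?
Hue-shifted through roughly half the color wheel.

Every shape's color has rotated by the same amount around the hue wheel — a uniform hue shift.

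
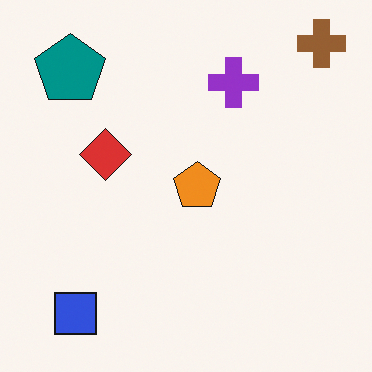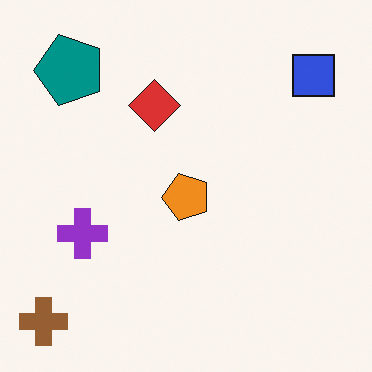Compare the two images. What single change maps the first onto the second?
This is the original image transposed (reflected across the top-left ↔ bottom-right diagonal).

Shapes have swapped their row and column positions — what was in the top-right is now in the bottom-left — a diagonal reflection.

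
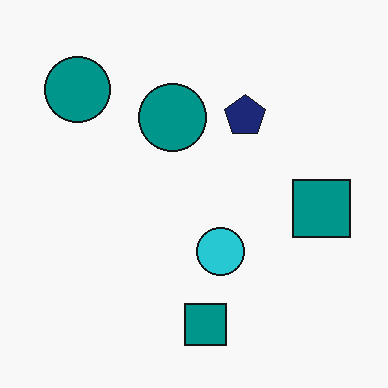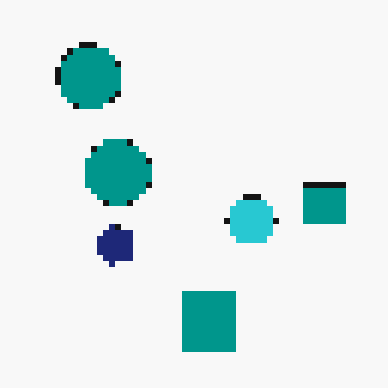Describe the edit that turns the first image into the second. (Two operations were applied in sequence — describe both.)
This is the original image moderately pixelated, then transposed (reflected across the top-left ↔ bottom-right diagonal).

Shapes are reduced to large square blocks; fine edges and outlines are lost — a downscale-then-upscale (mosaic) effect. Shapes have swapped their row and column positions — what was in the top-right is now in the bottom-left — a diagonal reflection.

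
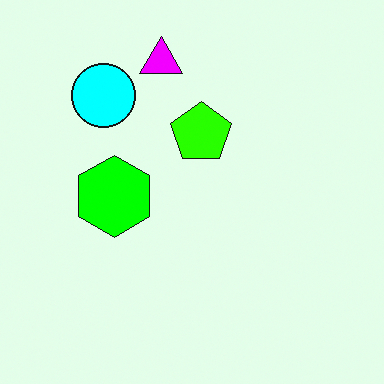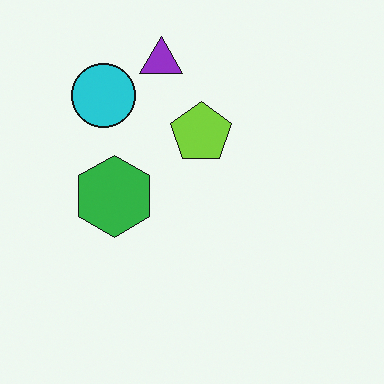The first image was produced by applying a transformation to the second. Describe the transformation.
The image was made much more vivid (saturation change).

All colors are more vivid — a global saturation change.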